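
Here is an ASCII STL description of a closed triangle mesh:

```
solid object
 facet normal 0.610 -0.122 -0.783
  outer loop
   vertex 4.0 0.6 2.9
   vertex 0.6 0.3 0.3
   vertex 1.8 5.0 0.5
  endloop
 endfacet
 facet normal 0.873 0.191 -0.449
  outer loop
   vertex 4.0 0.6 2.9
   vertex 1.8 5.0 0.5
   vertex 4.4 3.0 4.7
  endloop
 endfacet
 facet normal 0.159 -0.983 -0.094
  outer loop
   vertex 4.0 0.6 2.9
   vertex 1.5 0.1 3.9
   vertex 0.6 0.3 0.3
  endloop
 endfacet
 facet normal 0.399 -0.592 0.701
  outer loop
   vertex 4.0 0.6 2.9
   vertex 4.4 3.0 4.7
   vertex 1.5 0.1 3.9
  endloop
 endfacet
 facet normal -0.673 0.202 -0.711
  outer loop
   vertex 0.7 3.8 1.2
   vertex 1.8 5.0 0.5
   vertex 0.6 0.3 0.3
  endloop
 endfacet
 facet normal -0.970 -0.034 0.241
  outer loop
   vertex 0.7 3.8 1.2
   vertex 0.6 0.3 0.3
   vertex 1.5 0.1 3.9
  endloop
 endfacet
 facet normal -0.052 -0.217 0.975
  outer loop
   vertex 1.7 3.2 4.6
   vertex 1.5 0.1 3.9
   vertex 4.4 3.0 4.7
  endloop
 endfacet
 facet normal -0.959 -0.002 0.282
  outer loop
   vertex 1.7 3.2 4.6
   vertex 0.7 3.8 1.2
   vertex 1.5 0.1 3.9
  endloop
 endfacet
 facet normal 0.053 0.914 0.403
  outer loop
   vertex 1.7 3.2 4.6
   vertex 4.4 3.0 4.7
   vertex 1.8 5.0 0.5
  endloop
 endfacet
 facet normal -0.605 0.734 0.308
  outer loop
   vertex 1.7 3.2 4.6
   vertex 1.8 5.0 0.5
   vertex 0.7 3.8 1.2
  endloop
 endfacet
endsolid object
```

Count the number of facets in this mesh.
10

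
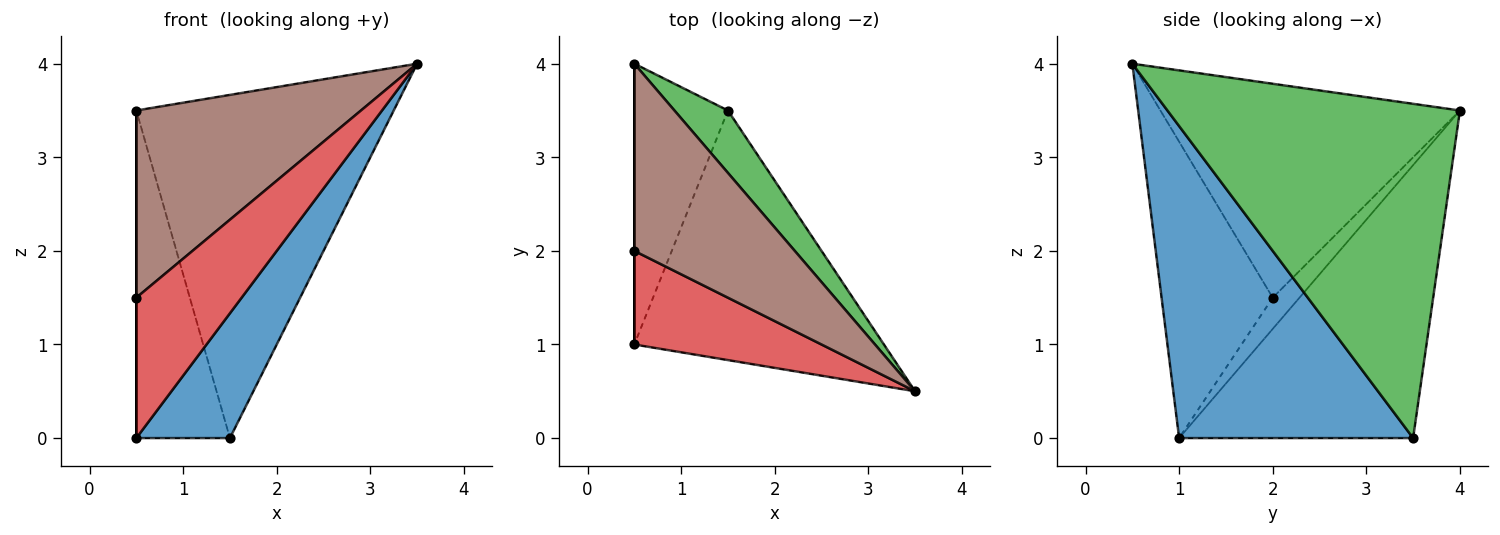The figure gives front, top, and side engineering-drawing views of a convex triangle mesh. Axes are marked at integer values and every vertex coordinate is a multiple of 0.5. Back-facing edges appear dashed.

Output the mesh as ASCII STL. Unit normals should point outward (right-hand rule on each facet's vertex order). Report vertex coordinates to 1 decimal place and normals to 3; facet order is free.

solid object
 facet normal 0.745 -0.298 -0.596
  outer loop
   vertex 1.5 3.5 0.0
   vertex 3.5 0.5 4.0
   vertex 0.5 1.0 0.0
  endloop
 endfacet
 facet normal -0.885 0.354 -0.303
  outer loop
   vertex 1.5 3.5 0.0
   vertex 0.5 1.0 0.0
   vertex 0.5 4.0 3.5
  endloop
 endfacet
 facet normal 0.745 0.656 0.119
  outer loop
   vertex 1.5 3.5 0.0
   vertex 0.5 4.0 3.5
   vertex 3.5 0.5 4.0
  endloop
 endfacet
 facet normal -0.660 -0.625 0.417
  outer loop
   vertex 0.5 2.0 1.5
   vertex 0.5 1.0 0.0
   vertex 3.5 0.5 4.0
  endloop
 endfacet
 facet normal -1.000 0.000 0.000
  outer loop
   vertex 0.5 2.0 1.5
   vertex 0.5 4.0 3.5
   vertex 0.5 1.0 0.0
  endloop
 endfacet
 facet normal -0.686 -0.514 0.514
  outer loop
   vertex 0.5 2.0 1.5
   vertex 3.5 0.5 4.0
   vertex 0.5 4.0 3.5
  endloop
 endfacet
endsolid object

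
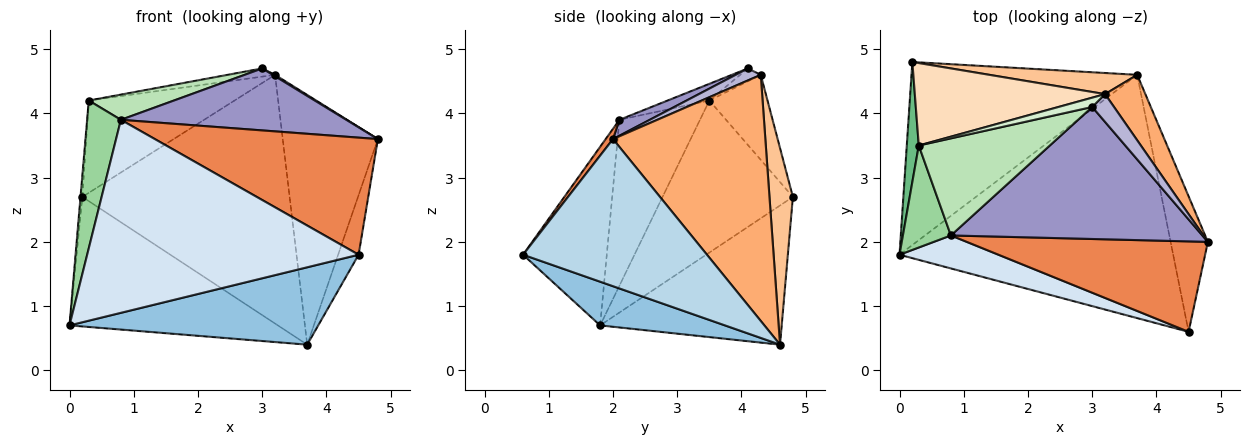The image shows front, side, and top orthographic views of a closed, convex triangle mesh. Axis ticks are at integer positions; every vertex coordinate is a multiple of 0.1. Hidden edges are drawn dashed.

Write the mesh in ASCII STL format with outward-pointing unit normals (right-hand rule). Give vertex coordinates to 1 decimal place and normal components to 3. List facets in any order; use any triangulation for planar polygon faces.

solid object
 facet normal -0.450 0.516 -0.729
  outer loop
   vertex 3.7 4.6 0.4
   vertex 0.0 1.8 0.7
   vertex 0.2 4.8 2.7
  endloop
 endfacet
 facet normal 0.150 -0.300 -0.942
  outer loop
   vertex 4.5 0.6 1.8
   vertex 0.0 1.8 0.7
   vertex 3.7 4.6 0.4
  endloop
 endfacet
 facet normal 0.964 0.107 -0.244
  outer loop
   vertex 4.5 0.6 1.8
   vertex 3.7 4.6 0.4
   vertex 4.8 2.0 3.6
  endloop
 endfacet
 facet normal -0.291 -0.943 0.161
  outer loop
   vertex 4.5 0.6 1.8
   vertex 0.8 2.1 3.9
   vertex 0.0 1.8 0.7
  endloop
 endfacet
 facet normal 0.026 -0.791 0.611
  outer loop
   vertex 4.5 0.6 1.8
   vertex 4.8 2.0 3.6
   vertex 0.8 2.1 3.9
  endloop
 endfacet
 facet normal 0.840 0.525 0.137
  outer loop
   vertex 3.2 4.3 4.6
   vertex 4.8 2.0 3.6
   vertex 3.7 4.6 0.4
  endloop
 endfacet
 facet normal 0.112 0.990 0.084
  outer loop
   vertex 3.2 4.3 4.6
   vertex 3.7 4.6 0.4
   vertex 0.2 4.8 2.7
  endloop
 endfacet
 facet normal -0.285 0.715 0.639
  outer loop
   vertex 0.3 3.5 4.2
   vertex 3.2 4.3 4.6
   vertex 0.2 4.8 2.7
  endloop
 endfacet
 facet normal -0.997 0.014 0.079
  outer loop
   vertex 0.3 3.5 4.2
   vertex 0.2 4.8 2.7
   vertex 0.0 1.8 0.7
  endloop
 endfacet
 facet normal -0.891 -0.373 0.258
  outer loop
   vertex 0.3 3.5 4.2
   vertex 0.0 1.8 0.7
   vertex 0.8 2.1 3.9
  endloop
 endfacet
 facet normal -0.122 -0.250 0.961
  outer loop
   vertex 3.0 4.1 4.7
   vertex 0.3 3.5 4.2
   vertex 0.8 2.1 3.9
  endloop
 endfacet
 facet normal -0.275 0.636 0.721
  outer loop
   vertex 3.0 4.1 4.7
   vertex 3.2 4.3 4.6
   vertex 0.3 3.5 4.2
  endloop
 endfacet
 facet normal 0.057 -0.424 0.904
  outer loop
   vertex 3.0 4.1 4.7
   vertex 0.8 2.1 3.9
   vertex 4.8 2.0 3.6
  endloop
 endfacet
 facet normal 0.482 -0.045 0.875
  outer loop
   vertex 3.0 4.1 4.7
   vertex 4.8 2.0 3.6
   vertex 3.2 4.3 4.6
  endloop
 endfacet
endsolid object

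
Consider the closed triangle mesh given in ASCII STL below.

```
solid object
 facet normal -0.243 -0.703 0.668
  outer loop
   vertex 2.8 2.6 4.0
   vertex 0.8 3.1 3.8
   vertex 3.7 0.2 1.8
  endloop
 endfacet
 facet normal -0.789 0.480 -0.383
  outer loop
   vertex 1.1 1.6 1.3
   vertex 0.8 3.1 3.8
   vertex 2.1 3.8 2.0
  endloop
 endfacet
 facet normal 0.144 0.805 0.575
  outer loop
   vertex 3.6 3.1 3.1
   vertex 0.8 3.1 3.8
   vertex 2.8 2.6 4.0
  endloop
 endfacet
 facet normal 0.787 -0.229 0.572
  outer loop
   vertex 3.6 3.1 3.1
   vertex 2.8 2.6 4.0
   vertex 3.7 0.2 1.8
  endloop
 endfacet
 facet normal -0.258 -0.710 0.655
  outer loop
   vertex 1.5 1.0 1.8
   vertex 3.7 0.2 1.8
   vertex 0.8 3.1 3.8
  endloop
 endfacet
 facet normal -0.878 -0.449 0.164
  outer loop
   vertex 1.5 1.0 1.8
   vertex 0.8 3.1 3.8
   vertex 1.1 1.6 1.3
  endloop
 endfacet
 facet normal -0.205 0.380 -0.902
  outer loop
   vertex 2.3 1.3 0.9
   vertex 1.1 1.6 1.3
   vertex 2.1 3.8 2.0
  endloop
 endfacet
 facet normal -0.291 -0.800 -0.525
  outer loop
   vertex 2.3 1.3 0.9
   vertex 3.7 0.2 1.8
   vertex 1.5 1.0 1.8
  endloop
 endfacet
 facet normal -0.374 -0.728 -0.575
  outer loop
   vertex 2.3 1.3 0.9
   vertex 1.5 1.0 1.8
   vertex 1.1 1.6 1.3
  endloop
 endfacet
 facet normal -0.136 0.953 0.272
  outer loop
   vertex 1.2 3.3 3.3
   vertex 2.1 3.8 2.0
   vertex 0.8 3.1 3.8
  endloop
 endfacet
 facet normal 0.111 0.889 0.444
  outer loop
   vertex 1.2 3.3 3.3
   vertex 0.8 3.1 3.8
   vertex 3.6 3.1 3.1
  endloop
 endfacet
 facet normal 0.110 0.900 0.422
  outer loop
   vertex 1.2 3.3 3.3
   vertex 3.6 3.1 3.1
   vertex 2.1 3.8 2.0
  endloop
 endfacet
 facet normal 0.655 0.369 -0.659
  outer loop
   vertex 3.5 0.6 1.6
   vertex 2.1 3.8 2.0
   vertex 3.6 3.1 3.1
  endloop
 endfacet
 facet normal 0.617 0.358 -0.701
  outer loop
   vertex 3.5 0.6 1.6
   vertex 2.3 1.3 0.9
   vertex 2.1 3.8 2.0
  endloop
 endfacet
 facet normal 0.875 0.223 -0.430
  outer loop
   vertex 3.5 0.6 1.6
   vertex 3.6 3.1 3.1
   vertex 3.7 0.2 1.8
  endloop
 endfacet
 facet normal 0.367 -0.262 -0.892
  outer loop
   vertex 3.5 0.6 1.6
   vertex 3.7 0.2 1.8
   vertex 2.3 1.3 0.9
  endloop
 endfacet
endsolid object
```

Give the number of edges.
24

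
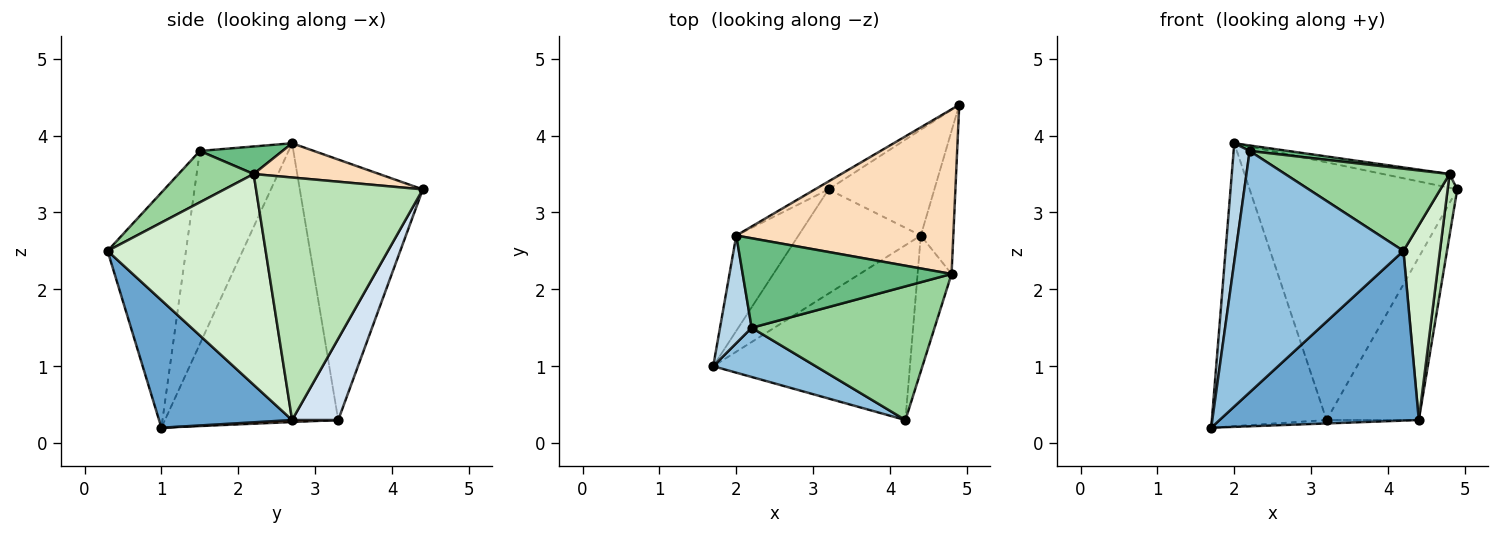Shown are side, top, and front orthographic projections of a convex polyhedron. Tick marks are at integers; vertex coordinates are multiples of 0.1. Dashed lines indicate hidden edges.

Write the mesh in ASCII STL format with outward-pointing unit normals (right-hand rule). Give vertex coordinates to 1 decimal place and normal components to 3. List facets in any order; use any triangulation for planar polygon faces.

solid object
 facet normal 0.422 -0.632 -0.651
  outer loop
   vertex 4.4 2.7 0.3
   vertex 4.2 0.3 2.5
   vertex 1.7 1.0 0.2
  endloop
 endfacet
 facet normal -0.416 -0.891 0.182
  outer loop
   vertex 2.2 1.5 3.8
   vertex 1.7 1.0 0.2
   vertex 4.2 0.3 2.5
  endloop
 endfacet
 facet normal -0.972 -0.175 0.159
  outer loop
   vertex 2.2 1.5 3.8
   vertex 2.0 2.7 3.9
   vertex 1.7 1.0 0.2
  endloop
 endfacet
 facet normal 0.387 0.773 -0.503
  outer loop
   vertex 3.2 3.3 0.3
   vertex 4.9 4.4 3.3
   vertex 4.4 2.7 0.3
  endloop
 endfacet
 facet normal -0.510 0.860 -0.027
  outer loop
   vertex 3.2 3.3 0.3
   vertex 2.0 2.7 3.9
   vertex 4.9 4.4 3.3
  endloop
 endfacet
 facet normal 0.016 0.033 -0.999
  outer loop
   vertex 3.2 3.3 0.3
   vertex 4.4 2.7 0.3
   vertex 1.7 1.0 0.2
  endloop
 endfacet
 facet normal -0.820 0.543 -0.183
  outer loop
   vertex 3.2 3.3 0.3
   vertex 1.7 1.0 0.2
   vertex 2.0 2.7 3.9
  endloop
 endfacet
 facet normal 0.155 0.082 0.984
  outer loop
   vertex 4.8 2.2 3.5
   vertex 4.9 4.4 3.3
   vertex 2.0 2.7 3.9
  endloop
 endfacet
 facet normal 0.131 -0.061 0.990
  outer loop
   vertex 4.8 2.2 3.5
   vertex 2.0 2.7 3.9
   vertex 2.2 1.5 3.8
  endloop
 endfacet
 facet normal 0.233 -0.509 0.828
  outer loop
   vertex 4.8 2.2 3.5
   vertex 2.2 1.5 3.8
   vertex 4.2 0.3 2.5
  endloop
 endfacet
 facet normal 0.990 -0.057 -0.133
  outer loop
   vertex 4.8 2.2 3.5
   vertex 4.4 2.7 0.3
   vertex 4.9 4.4 3.3
  endloop
 endfacet
 facet normal 0.963 -0.222 -0.155
  outer loop
   vertex 4.8 2.2 3.5
   vertex 4.2 0.3 2.5
   vertex 4.4 2.7 0.3
  endloop
 endfacet
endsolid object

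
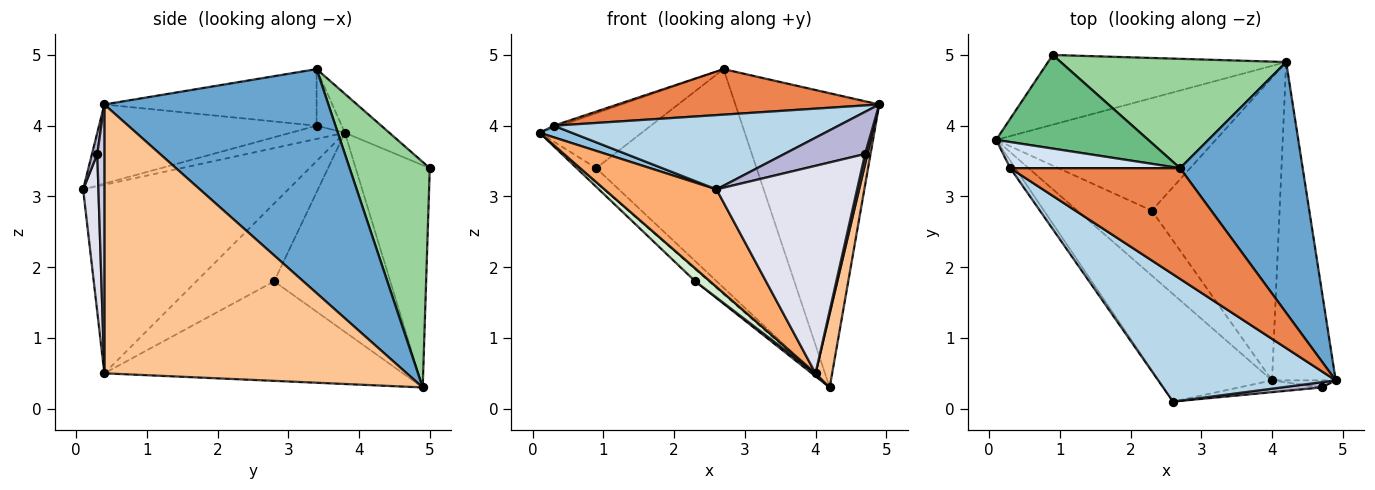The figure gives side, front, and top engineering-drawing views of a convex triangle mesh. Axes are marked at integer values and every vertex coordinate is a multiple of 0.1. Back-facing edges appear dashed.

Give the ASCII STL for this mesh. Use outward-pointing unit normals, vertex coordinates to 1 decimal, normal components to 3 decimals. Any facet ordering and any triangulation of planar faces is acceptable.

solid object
 facet normal 0.764 0.491 0.418
  outer loop
   vertex 2.7 3.4 4.8
   vertex 4.9 0.4 4.3
   vertex 4.2 4.9 0.3
  endloop
 endfacet
 facet normal -0.818 -0.486 -0.308
  outer loop
   vertex 0.3 3.4 4.0
   vertex 0.1 3.8 3.9
   vertex 2.6 0.1 3.1
  endloop
 endfacet
 facet normal -0.359 -0.470 0.806
  outer loop
   vertex 0.3 3.4 4.0
   vertex 2.6 0.1 3.1
   vertex 4.9 0.4 4.3
  endloop
 endfacet
 facet normal -0.315 0.079 0.946
  outer loop
   vertex 0.3 3.4 4.0
   vertex 2.7 3.4 4.8
   vertex 0.1 3.8 3.9
  endloop
 endfacet
 facet normal -0.295 -0.363 0.884
  outer loop
   vertex 0.3 3.4 4.0
   vertex 4.9 0.4 4.3
   vertex 2.7 3.4 4.8
  endloop
 endfacet
 facet normal -0.776 -0.424 -0.467
  outer loop
   vertex 4.0 0.4 0.5
   vertex 2.6 0.1 3.1
   vertex 0.1 3.8 3.9
  endloop
 endfacet
 facet normal 0.972 -0.053 -0.230
  outer loop
   vertex 4.0 0.4 0.5
   vertex 4.2 4.9 0.3
   vertex 4.9 0.4 4.3
  endloop
 endfacet
 facet normal -0.675 0.149 -0.723
  outer loop
   vertex 0.9 5.0 3.4
   vertex 4.2 4.9 0.3
   vertex 0.1 3.8 3.9
  endloop
 endfacet
 facet normal -0.215 0.494 0.842
  outer loop
   vertex 0.9 5.0 3.4
   vertex 0.1 3.8 3.9
   vertex 2.7 3.4 4.8
  endloop
 endfacet
 facet normal 0.408 0.816 0.408
  outer loop
   vertex 0.9 5.0 3.4
   vertex 2.7 3.4 4.8
   vertex 4.2 4.9 0.3
  endloop
 endfacet
 facet normal -0.670 0.078 -0.739
  outer loop
   vertex 2.3 2.8 1.8
   vertex 0.1 3.8 3.9
   vertex 4.2 4.9 0.3
  endloop
 endfacet
 facet normal -0.716 -0.136 -0.685
  outer loop
   vertex 2.3 2.8 1.8
   vertex 4.0 0.4 0.5
   vertex 0.1 3.8 3.9
  endloop
 endfacet
 facet normal -0.614 -0.008 -0.789
  outer loop
   vertex 2.3 2.8 1.8
   vertex 4.2 4.9 0.3
   vertex 4.0 0.4 0.5
  endloop
 endfacet
 facet normal 0.065 -0.990 0.123
  outer loop
   vertex 4.7 0.3 3.6
   vertex 4.9 0.4 4.3
   vertex 2.6 0.1 3.1
  endloop
 endfacet
 facet normal 0.923 -0.316 -0.219
  outer loop
   vertex 4.7 0.3 3.6
   vertex 4.0 0.4 0.5
   vertex 4.9 0.4 4.3
  endloop
 endfacet
 facet normal 0.108 -0.993 -0.056
  outer loop
   vertex 4.7 0.3 3.6
   vertex 2.6 0.1 3.1
   vertex 4.0 0.4 0.5
  endloop
 endfacet
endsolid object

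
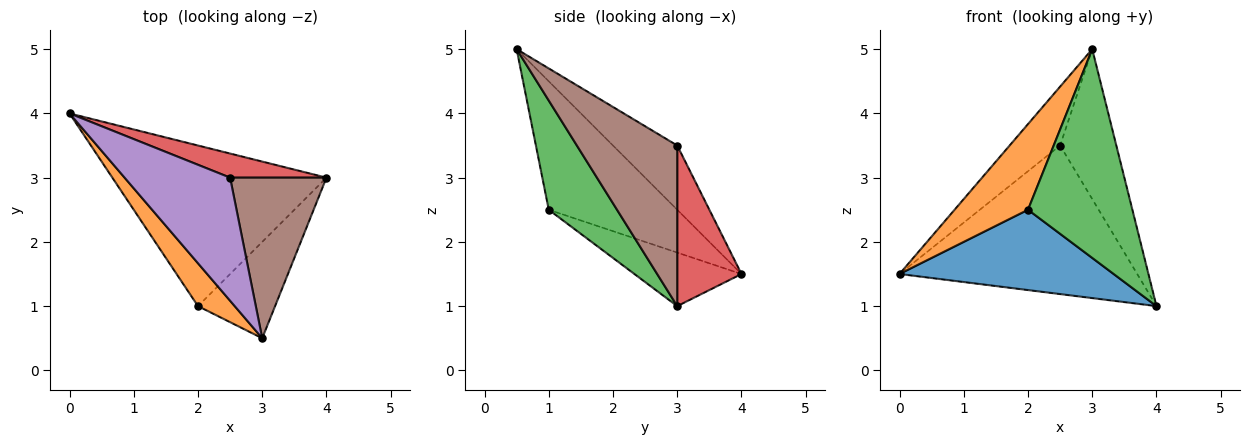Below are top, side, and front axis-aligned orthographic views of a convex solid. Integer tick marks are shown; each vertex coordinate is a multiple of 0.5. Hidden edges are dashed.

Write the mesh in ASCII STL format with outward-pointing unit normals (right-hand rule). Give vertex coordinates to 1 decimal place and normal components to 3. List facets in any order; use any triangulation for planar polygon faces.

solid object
 facet normal -0.218 -0.436 -0.873
  outer loop
   vertex 2.0 1.0 2.5
   vertex 0.0 4.0 1.5
   vertex 4.0 3.0 1.0
  endloop
 endfacet
 facet normal -0.843 -0.482 0.241
  outer loop
   vertex 2.0 1.0 2.5
   vertex 3.0 0.5 5.0
   vertex 0.0 4.0 1.5
  endloop
 endfacet
 facet normal 0.510 -0.781 -0.360
  outer loop
   vertex 2.0 1.0 2.5
   vertex 4.0 3.0 1.0
   vertex 3.0 0.5 5.0
  endloop
 endfacet
 facet normal 0.258 0.954 0.155
  outer loop
   vertex 2.5 3.0 3.5
   vertex 4.0 3.0 1.0
   vertex 0.0 4.0 1.5
  endloop
 endfacet
 facet normal -0.481 0.378 0.791
  outer loop
   vertex 2.5 3.0 3.5
   vertex 0.0 4.0 1.5
   vertex 3.0 0.5 5.0
  endloop
 endfacet
 facet normal 0.773 0.433 0.464
  outer loop
   vertex 2.5 3.0 3.5
   vertex 3.0 0.5 5.0
   vertex 4.0 3.0 1.0
  endloop
 endfacet
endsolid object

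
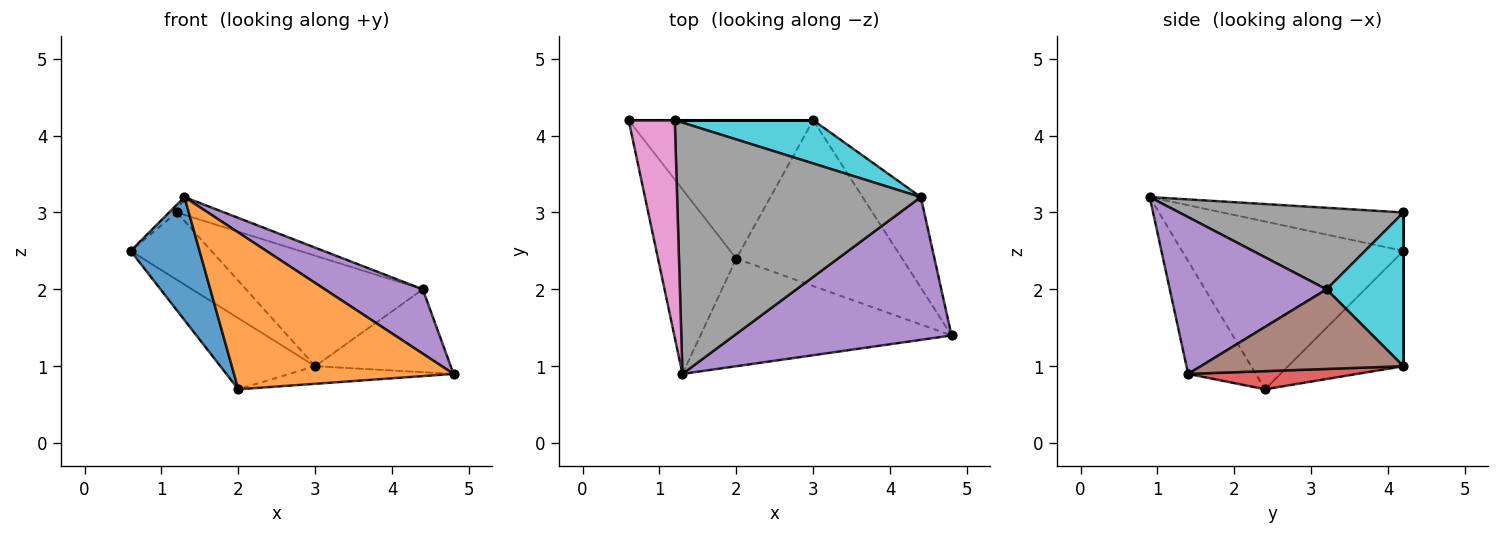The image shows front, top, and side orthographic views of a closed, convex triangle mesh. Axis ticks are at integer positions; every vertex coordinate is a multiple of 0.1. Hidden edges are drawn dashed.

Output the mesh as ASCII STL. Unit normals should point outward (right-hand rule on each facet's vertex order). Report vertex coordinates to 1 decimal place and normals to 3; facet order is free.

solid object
 facet normal -0.872 -0.271 -0.407
  outer loop
   vertex 2.0 2.4 0.7
   vertex 1.3 0.9 3.2
   vertex 0.6 4.2 2.5
  endloop
 endfacet
 facet normal -0.246 -0.799 -0.548
  outer loop
   vertex 2.0 2.4 0.7
   vertex 4.8 1.4 0.9
   vertex 1.3 0.9 3.2
  endloop
 endfacet
 facet normal -0.486 0.399 -0.777
  outer loop
   vertex 3.0 4.2 1.0
   vertex 2.0 2.4 0.7
   vertex 0.6 4.2 2.5
  endloop
 endfacet
 facet normal 0.108 0.105 -0.989
  outer loop
   vertex 3.0 4.2 1.0
   vertex 4.8 1.4 0.9
   vertex 2.0 2.4 0.7
  endloop
 endfacet
 facet normal 0.550 -0.343 0.762
  outer loop
   vertex 4.4 3.2 2.0
   vertex 1.3 0.9 3.2
   vertex 4.8 1.4 0.9
  endloop
 endfacet
 facet normal 0.710 0.475 -0.519
  outer loop
   vertex 4.4 3.2 2.0
   vertex 4.8 1.4 0.9
   vertex 3.0 4.2 1.0
  endloop
 endfacet
 facet normal -0.640 0.027 0.768
  outer loop
   vertex 1.2 4.2 3.0
   vertex 0.6 4.2 2.5
   vertex 1.3 0.9 3.2
  endloop
 endfacet
 facet normal 0.317 0.067 0.946
  outer loop
   vertex 1.2 4.2 3.0
   vertex 1.3 0.9 3.2
   vertex 4.4 3.2 2.0
  endloop
 endfacet
 facet normal 0.000 1.000 0.000
  outer loop
   vertex 1.2 4.2 3.0
   vertex 3.0 4.2 1.0
   vertex 0.6 4.2 2.5
  endloop
 endfacet
 facet normal 0.375 0.863 0.338
  outer loop
   vertex 1.2 4.2 3.0
   vertex 4.4 3.2 2.0
   vertex 3.0 4.2 1.0
  endloop
 endfacet
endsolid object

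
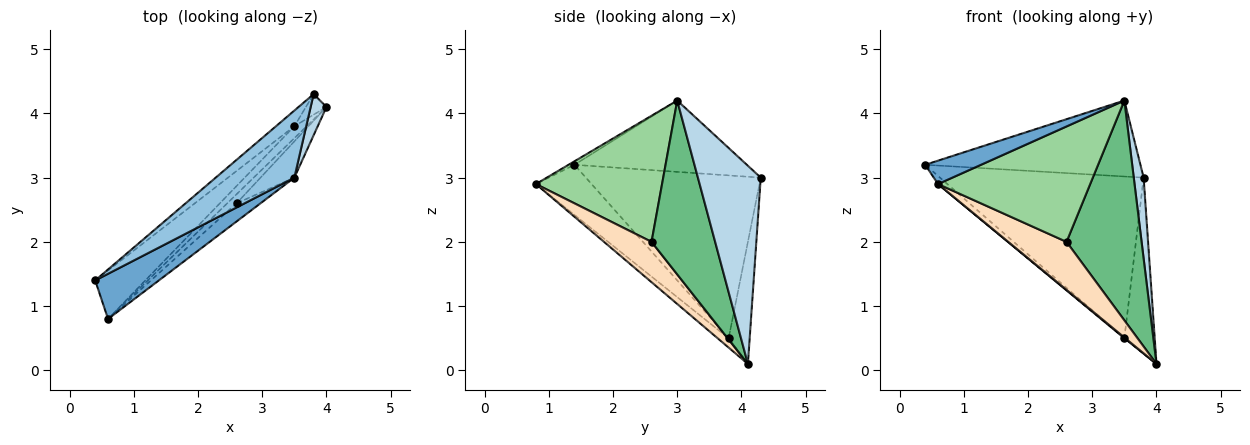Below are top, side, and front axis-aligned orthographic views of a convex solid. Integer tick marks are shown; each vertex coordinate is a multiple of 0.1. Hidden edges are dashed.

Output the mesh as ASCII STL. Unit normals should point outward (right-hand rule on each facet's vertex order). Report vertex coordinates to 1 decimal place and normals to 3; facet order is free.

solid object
 facet normal -0.049 -0.460 0.887
  outer loop
   vertex 3.5 3.0 4.2
   vertex 0.4 1.4 3.2
   vertex 0.6 0.8 2.9
  endloop
 endfacet
 facet normal -0.515 0.643 0.568
  outer loop
   vertex 3.8 4.3 3.0
   vertex 0.4 1.4 3.2
   vertex 3.5 3.0 4.2
  endloop
 endfacet
 facet normal 0.985 -0.155 0.079
  outer loop
   vertex 3.8 4.3 3.0
   vertex 3.5 3.0 4.2
   vertex 4.0 4.1 0.1
  endloop
 endfacet
 facet normal -0.702 0.117 -0.702
  outer loop
   vertex 3.5 3.8 0.5
   vertex 0.6 0.8 2.9
   vertex 0.4 1.4 3.2
  endloop
 endfacet
 facet normal -0.605 -0.050 -0.794
  outer loop
   vertex 3.5 3.8 0.5
   vertex 4.0 4.1 0.1
   vertex 0.6 0.8 2.9
  endloop
 endfacet
 facet normal -0.650 0.757 -0.073
  outer loop
   vertex 3.5 3.8 0.5
   vertex 0.4 1.4 3.2
   vertex 3.8 4.3 3.0
  endloop
 endfacet
 facet normal -0.567 0.818 -0.096
  outer loop
   vertex 3.5 3.8 0.5
   vertex 3.8 4.3 3.0
   vertex 4.0 4.1 0.1
  endloop
 endfacet
 facet normal 0.625 -0.767 -0.145
  outer loop
   vertex 2.6 2.6 2.0
   vertex 0.6 0.8 2.9
   vertex 4.0 4.1 0.1
  endloop
 endfacet
 facet normal 0.642 -0.757 -0.125
  outer loop
   vertex 2.6 2.6 2.0
   vertex 4.0 4.1 0.1
   vertex 3.5 3.0 4.2
  endloop
 endfacet
 facet normal 0.634 -0.764 -0.120
  outer loop
   vertex 2.6 2.6 2.0
   vertex 3.5 3.0 4.2
   vertex 0.6 0.8 2.9
  endloop
 endfacet
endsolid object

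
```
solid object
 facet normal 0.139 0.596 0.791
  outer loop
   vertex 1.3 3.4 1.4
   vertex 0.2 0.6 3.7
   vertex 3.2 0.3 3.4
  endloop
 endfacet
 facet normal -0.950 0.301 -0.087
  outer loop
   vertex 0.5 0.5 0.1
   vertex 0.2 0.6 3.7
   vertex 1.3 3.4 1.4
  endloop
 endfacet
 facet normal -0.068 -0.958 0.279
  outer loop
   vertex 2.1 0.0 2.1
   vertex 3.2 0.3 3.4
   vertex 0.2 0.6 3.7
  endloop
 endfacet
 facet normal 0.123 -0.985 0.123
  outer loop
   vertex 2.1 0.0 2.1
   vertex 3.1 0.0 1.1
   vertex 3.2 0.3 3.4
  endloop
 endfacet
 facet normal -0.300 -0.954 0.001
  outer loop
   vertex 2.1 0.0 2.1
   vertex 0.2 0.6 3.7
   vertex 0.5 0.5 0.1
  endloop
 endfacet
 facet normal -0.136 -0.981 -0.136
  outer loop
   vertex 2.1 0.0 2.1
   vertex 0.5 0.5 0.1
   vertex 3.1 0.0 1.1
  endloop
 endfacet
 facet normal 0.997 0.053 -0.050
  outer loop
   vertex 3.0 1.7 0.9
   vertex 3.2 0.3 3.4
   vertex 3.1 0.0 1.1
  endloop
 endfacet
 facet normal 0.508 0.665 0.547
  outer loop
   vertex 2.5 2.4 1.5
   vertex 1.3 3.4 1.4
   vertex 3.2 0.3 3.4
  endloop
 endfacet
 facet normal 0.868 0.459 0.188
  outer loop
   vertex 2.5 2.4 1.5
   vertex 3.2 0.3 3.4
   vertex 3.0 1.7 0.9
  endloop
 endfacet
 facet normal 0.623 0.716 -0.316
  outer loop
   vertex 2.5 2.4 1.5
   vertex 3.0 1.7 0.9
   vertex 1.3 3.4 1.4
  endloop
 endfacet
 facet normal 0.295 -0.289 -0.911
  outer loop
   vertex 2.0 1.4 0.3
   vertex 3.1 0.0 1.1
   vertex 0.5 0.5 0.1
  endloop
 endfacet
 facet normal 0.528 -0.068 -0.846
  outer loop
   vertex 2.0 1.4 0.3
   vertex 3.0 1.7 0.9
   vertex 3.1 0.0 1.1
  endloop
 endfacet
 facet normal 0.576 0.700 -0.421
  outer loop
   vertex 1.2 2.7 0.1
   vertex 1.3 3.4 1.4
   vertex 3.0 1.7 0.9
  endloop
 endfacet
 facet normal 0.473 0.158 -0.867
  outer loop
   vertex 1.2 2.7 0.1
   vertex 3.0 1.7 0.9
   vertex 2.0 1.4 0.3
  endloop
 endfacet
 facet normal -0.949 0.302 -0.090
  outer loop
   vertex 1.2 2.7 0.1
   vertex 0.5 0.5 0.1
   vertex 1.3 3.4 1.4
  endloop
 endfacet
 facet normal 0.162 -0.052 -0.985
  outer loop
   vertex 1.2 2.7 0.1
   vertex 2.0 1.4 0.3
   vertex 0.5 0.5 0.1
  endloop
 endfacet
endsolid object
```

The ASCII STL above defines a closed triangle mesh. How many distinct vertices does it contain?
10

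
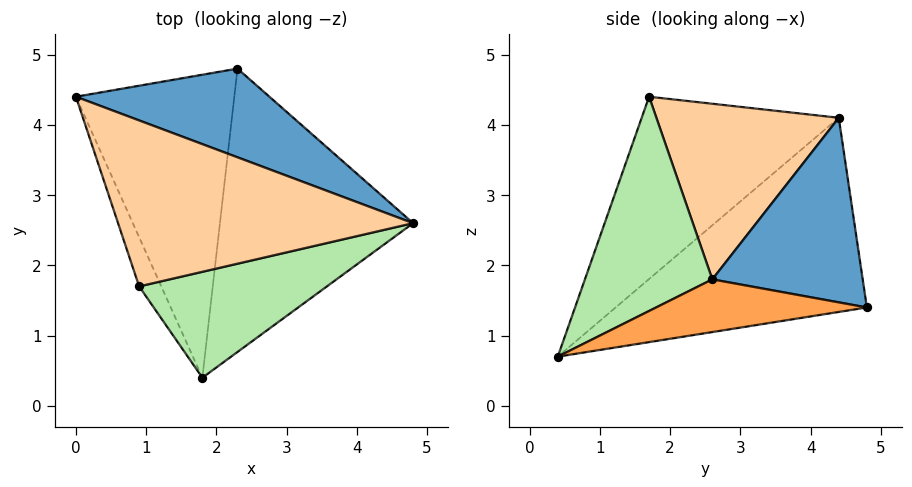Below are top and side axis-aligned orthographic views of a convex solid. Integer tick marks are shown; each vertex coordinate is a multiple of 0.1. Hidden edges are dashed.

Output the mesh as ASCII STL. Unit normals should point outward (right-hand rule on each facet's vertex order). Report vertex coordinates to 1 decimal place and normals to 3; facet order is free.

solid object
 facet normal 0.509 0.675 0.534
  outer loop
   vertex 2.3 4.8 1.4
   vertex 0.0 4.4 4.1
   vertex 4.8 2.6 1.8
  endloop
 endfacet
 facet normal -0.761 0.185 -0.621
  outer loop
   vertex 2.3 4.8 1.4
   vertex 1.8 0.4 0.7
   vertex 0.0 4.4 4.1
  endloop
 endfacet
 facet normal 0.261 0.123 -0.957
  outer loop
   vertex 2.3 4.8 1.4
   vertex 4.8 2.6 1.8
   vertex 1.8 0.4 0.7
  endloop
 endfacet
 facet normal 0.494 0.257 0.830
  outer loop
   vertex 0.9 1.7 4.4
   vertex 4.8 2.6 1.8
   vertex 0.0 4.4 4.1
  endloop
 endfacet
 facet normal -0.939 -0.326 -0.114
  outer loop
   vertex 0.9 1.7 4.4
   vertex 0.0 4.4 4.1
   vertex 1.8 0.4 0.7
  endloop
 endfacet
 facet normal 0.447 -0.805 0.391
  outer loop
   vertex 0.9 1.7 4.4
   vertex 1.8 0.4 0.7
   vertex 4.8 2.6 1.8
  endloop
 endfacet
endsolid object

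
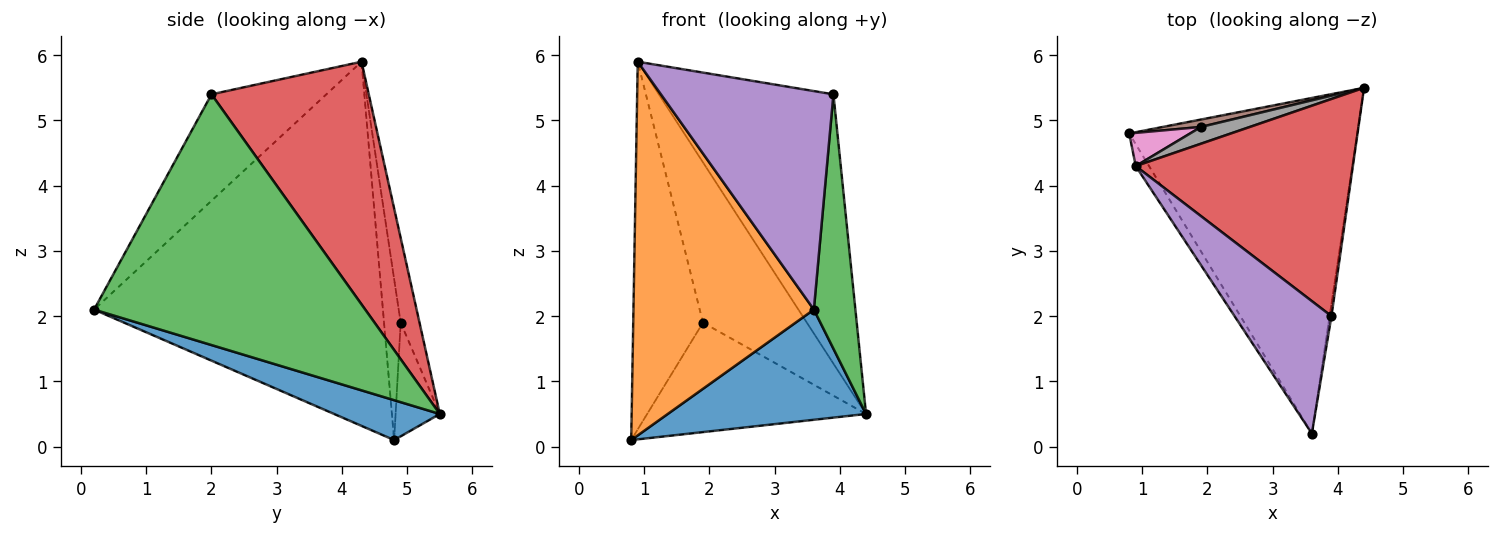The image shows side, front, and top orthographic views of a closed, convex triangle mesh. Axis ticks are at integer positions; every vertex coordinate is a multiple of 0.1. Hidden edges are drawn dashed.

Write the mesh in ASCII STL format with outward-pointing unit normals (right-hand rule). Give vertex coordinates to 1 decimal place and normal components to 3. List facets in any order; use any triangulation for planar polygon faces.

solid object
 facet normal 0.164 -0.308 -0.937
  outer loop
   vertex 3.6 0.2 2.1
   vertex 0.8 4.8 0.1
   vertex 4.4 5.5 0.5
  endloop
 endfacet
 facet normal -0.848 -0.530 -0.031
  outer loop
   vertex 0.9 4.3 5.9
   vertex 0.8 4.8 0.1
   vertex 3.6 0.2 2.1
  endloop
 endfacet
 facet normal 0.988 -0.151 -0.007
  outer loop
   vertex 3.9 2.0 5.4
   vertex 3.6 0.2 2.1
   vertex 4.4 5.5 0.5
  endloop
 endfacet
 facet normal 0.574 0.637 0.514
  outer loop
   vertex 3.9 2.0 5.4
   vertex 4.4 5.5 0.5
   vertex 0.9 4.3 5.9
  endloop
 endfacet
 facet normal -0.495 -0.743 0.450
  outer loop
   vertex 3.9 2.0 5.4
   vertex 0.9 4.3 5.9
   vertex 3.6 0.2 2.1
  endloop
 endfacet
 facet normal -0.198 0.978 0.066
  outer loop
   vertex 1.9 4.9 1.9
   vertex 4.4 5.5 0.5
   vertex 0.8 4.8 0.1
  endloop
 endfacet
 facet normal -0.231 0.969 0.088
  outer loop
   vertex 1.9 4.9 1.9
   vertex 0.8 4.8 0.1
   vertex 0.9 4.3 5.9
  endloop
 endfacet
 facet normal -0.178 0.979 0.102
  outer loop
   vertex 1.9 4.9 1.9
   vertex 0.9 4.3 5.9
   vertex 4.4 5.5 0.5
  endloop
 endfacet
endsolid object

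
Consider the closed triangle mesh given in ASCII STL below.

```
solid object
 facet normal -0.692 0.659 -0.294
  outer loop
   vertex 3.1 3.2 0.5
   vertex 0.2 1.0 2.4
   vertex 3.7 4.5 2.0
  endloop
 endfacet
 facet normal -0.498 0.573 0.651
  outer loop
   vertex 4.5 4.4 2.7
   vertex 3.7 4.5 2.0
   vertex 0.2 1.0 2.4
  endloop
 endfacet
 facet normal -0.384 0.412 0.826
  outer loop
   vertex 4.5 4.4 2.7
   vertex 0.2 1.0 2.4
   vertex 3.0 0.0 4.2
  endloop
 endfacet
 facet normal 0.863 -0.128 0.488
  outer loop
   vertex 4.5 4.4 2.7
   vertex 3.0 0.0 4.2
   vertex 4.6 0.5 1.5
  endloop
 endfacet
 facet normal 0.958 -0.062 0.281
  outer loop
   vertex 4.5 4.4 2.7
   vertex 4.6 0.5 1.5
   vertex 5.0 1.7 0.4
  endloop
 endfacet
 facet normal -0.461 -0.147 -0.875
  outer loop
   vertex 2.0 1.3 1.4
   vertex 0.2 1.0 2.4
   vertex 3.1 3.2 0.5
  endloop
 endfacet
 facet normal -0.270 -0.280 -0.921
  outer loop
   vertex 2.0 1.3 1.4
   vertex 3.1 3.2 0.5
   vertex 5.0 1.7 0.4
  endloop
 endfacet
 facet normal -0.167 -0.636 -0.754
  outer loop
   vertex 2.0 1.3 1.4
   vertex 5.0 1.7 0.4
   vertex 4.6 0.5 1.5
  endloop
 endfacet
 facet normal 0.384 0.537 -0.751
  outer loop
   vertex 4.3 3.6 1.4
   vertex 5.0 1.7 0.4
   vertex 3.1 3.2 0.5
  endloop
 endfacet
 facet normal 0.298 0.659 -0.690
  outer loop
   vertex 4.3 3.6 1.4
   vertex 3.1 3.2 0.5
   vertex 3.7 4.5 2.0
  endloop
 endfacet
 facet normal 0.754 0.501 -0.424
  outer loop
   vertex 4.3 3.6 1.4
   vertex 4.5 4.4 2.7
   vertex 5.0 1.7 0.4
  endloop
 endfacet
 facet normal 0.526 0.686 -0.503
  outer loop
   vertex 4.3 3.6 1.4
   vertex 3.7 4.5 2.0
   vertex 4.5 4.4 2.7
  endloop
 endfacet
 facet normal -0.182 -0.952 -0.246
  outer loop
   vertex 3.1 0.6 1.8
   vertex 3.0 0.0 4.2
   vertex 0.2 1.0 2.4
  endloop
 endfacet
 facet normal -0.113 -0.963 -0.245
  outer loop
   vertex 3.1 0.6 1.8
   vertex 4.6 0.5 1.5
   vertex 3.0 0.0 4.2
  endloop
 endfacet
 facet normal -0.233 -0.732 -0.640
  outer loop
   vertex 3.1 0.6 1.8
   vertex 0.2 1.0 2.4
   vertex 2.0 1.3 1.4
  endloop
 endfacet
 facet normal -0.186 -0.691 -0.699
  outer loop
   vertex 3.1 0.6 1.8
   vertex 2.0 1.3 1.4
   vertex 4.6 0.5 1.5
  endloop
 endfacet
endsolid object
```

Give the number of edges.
24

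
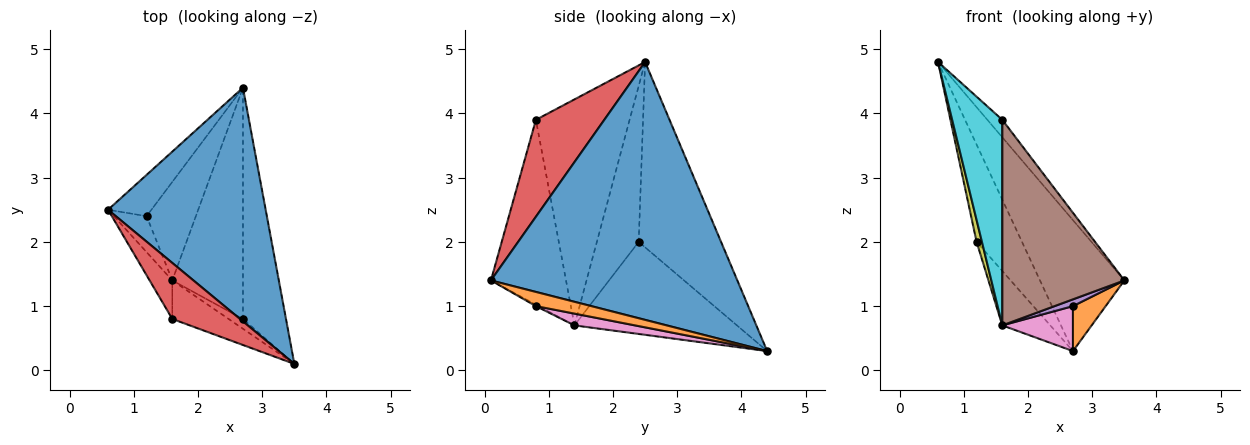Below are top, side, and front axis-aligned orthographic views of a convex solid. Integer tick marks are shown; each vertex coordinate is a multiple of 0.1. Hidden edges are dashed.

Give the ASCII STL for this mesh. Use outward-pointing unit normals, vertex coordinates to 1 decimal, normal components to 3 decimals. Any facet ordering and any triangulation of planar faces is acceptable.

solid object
 facet normal 0.819 0.280 0.501
  outer loop
   vertex 2.7 4.4 0.3
   vertex 0.6 2.5 4.8
   vertex 3.5 0.1 1.4
  endloop
 endfacet
 facet normal 0.308 -0.182 -0.934
  outer loop
   vertex 2.7 0.8 1.0
   vertex 2.7 4.4 0.3
   vertex 3.5 0.1 1.4
  endloop
 endfacet
 facet normal -0.858 0.473 -0.201
  outer loop
   vertex 1.2 2.4 2.0
   vertex 0.6 2.5 4.8
   vertex 2.7 4.4 0.3
  endloop
 endfacet
 facet normal 0.807 0.176 0.564
  outer loop
   vertex 1.6 0.8 3.9
   vertex 3.5 0.1 1.4
   vertex 0.6 2.5 4.8
  endloop
 endfacet
 facet normal -0.085 -0.566 -0.820
  outer loop
   vertex 1.6 1.4 0.7
   vertex 2.7 0.8 1.0
   vertex 3.5 0.1 1.4
  endloop
 endfacet
 facet normal -0.517 -0.841 -0.158
  outer loop
   vertex 1.6 1.4 0.7
   vertex 3.5 0.1 1.4
   vertex 1.6 0.8 3.9
  endloop
 endfacet
 facet normal 0.161 -0.188 -0.969
  outer loop
   vertex 1.6 1.4 0.7
   vertex 2.7 4.4 0.3
   vertex 2.7 0.8 1.0
  endloop
 endfacet
 facet normal -0.853 0.252 -0.456
  outer loop
   vertex 1.6 1.4 0.7
   vertex 1.2 2.4 2.0
   vertex 2.7 4.4 0.3
  endloop
 endfacet
 facet normal -0.971 -0.124 -0.204
  outer loop
   vertex 1.6 1.4 0.7
   vertex 0.6 2.5 4.8
   vertex 1.2 2.4 2.0
  endloop
 endfacet
 facet normal -0.878 -0.470 -0.088
  outer loop
   vertex 1.6 1.4 0.7
   vertex 1.6 0.8 3.9
   vertex 0.6 2.5 4.8
  endloop
 endfacet
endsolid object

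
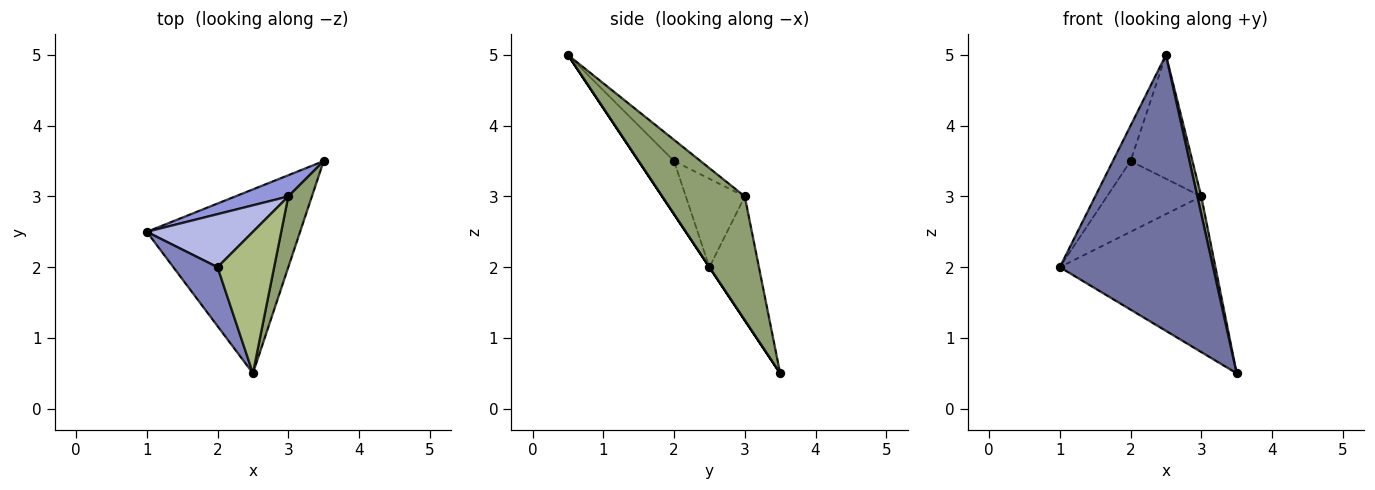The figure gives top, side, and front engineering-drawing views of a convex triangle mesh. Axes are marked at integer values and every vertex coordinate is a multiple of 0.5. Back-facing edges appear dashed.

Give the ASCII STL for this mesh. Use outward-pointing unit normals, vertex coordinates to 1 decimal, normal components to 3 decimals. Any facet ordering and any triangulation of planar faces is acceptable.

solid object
 facet normal 0.000 -0.832 -0.555
  outer loop
   vertex 2.5 0.5 5.0
   vertex 1.0 2.5 2.0
   vertex 3.5 3.5 0.5
  endloop
 endfacet
 facet normal -0.717 0.359 0.598
  outer loop
   vertex 2.0 2.0 3.5
   vertex 1.0 2.5 2.0
   vertex 2.5 0.5 5.0
  endloop
 endfacet
 facet normal -0.301 0.945 0.129
  outer loop
   vertex 3.0 3.0 3.0
   vertex 3.5 3.5 0.5
   vertex 1.0 2.5 2.0
  endloop
 endfacet
 facet normal -0.447 0.716 0.537
  outer loop
   vertex 3.0 3.0 3.0
   vertex 1.0 2.5 2.0
   vertex 2.0 2.0 3.5
  endloop
 endfacet
 facet normal 0.981 -0.047 0.187
  outer loop
   vertex 3.0 3.0 3.0
   vertex 2.5 0.5 5.0
   vertex 3.5 3.5 0.5
  endloop
 endfacet
 facet normal -0.272 0.634 0.724
  outer loop
   vertex 3.0 3.0 3.0
   vertex 2.0 2.0 3.5
   vertex 2.5 0.5 5.0
  endloop
 endfacet
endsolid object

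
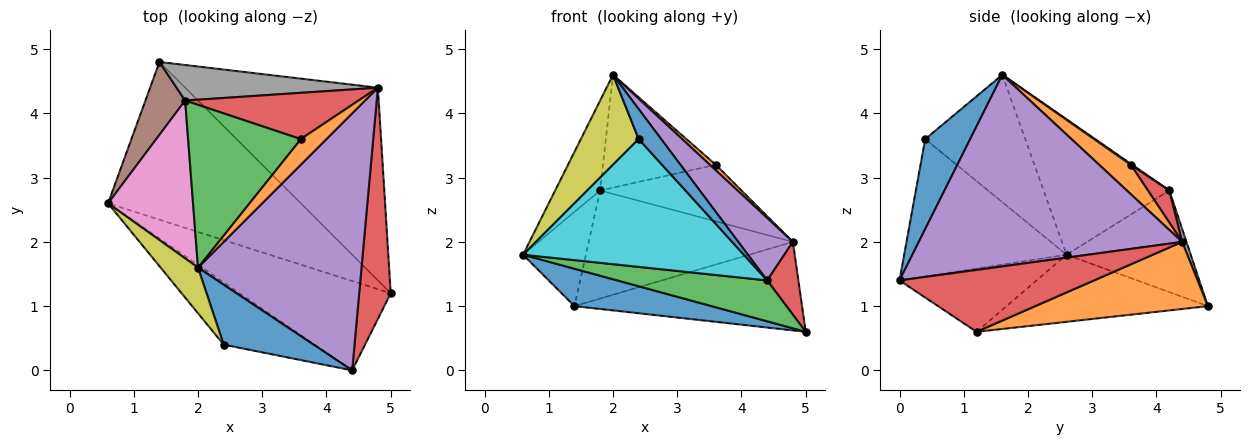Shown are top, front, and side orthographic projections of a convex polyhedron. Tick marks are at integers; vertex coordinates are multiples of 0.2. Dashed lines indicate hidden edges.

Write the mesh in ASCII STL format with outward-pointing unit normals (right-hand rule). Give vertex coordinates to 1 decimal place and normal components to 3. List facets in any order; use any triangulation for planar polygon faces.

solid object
 facet normal -0.321 -0.218 -0.922
  outer loop
   vertex 1.4 4.8 1.0
   vertex 5.0 1.2 0.6
   vertex 0.6 2.6 1.8
  endloop
 endfacet
 facet normal 0.302 0.398 -0.866
  outer loop
   vertex 4.8 4.4 2.0
   vertex 5.0 1.2 0.6
   vertex 1.4 4.8 1.0
  endloop
 endfacet
 facet normal -0.356 -0.389 -0.850
  outer loop
   vertex 4.4 0.0 1.4
   vertex 0.6 2.6 1.8
   vertex 5.0 1.2 0.6
  endloop
 endfacet
 facet normal 0.882 -0.141 0.449
  outer loop
   vertex 4.4 0.0 1.4
   vertex 5.0 1.2 0.6
   vertex 4.8 4.4 2.0
  endloop
 endfacet
 facet normal 0.751 -0.156 0.641
  outer loop
   vertex 4.4 0.0 1.4
   vertex 4.8 4.4 2.0
   vertex 2.0 1.6 4.6
  endloop
 endfacet
 facet normal -0.843 0.426 0.329
  outer loop
   vertex 1.8 4.2 2.8
   vertex 1.4 4.8 1.0
   vertex 0.6 2.6 1.8
  endloop
 endfacet
 facet normal -0.811 0.290 0.509
  outer loop
   vertex 1.8 4.2 2.8
   vertex 0.6 2.6 1.8
   vertex 2.0 1.6 4.6
  endloop
 endfacet
 facet normal 0.020 0.950 0.312
  outer loop
   vertex 1.8 4.2 2.8
   vertex 4.8 4.4 2.0
   vertex 1.4 4.8 1.0
  endloop
 endfacet
 facet normal -0.839 -0.485 0.246
  outer loop
   vertex 2.4 0.4 3.6
   vertex 2.0 1.6 4.6
   vertex 0.6 2.6 1.8
  endloop
 endfacet
 facet normal -0.552 -0.750 -0.365
  outer loop
   vertex 2.4 0.4 3.6
   vertex 0.6 2.6 1.8
   vertex 4.4 0.0 1.4
  endloop
 endfacet
 facet normal 0.667 -0.333 0.667
  outer loop
   vertex 2.4 0.4 3.6
   vertex 4.4 0.0 1.4
   vertex 2.0 1.6 4.6
  endloop
 endfacet
 facet normal 0.745 -0.140 0.652
  outer loop
   vertex 3.6 3.6 3.2
   vertex 2.0 1.6 4.6
   vertex 4.8 4.4 2.0
  endloop
 endfacet
 facet normal 0.007 0.570 0.822
  outer loop
   vertex 3.6 3.6 3.2
   vertex 1.8 4.2 2.8
   vertex 2.0 1.6 4.6
  endloop
 endfacet
 facet normal 0.116 0.769 0.629
  outer loop
   vertex 3.6 3.6 3.2
   vertex 4.8 4.4 2.0
   vertex 1.8 4.2 2.8
  endloop
 endfacet
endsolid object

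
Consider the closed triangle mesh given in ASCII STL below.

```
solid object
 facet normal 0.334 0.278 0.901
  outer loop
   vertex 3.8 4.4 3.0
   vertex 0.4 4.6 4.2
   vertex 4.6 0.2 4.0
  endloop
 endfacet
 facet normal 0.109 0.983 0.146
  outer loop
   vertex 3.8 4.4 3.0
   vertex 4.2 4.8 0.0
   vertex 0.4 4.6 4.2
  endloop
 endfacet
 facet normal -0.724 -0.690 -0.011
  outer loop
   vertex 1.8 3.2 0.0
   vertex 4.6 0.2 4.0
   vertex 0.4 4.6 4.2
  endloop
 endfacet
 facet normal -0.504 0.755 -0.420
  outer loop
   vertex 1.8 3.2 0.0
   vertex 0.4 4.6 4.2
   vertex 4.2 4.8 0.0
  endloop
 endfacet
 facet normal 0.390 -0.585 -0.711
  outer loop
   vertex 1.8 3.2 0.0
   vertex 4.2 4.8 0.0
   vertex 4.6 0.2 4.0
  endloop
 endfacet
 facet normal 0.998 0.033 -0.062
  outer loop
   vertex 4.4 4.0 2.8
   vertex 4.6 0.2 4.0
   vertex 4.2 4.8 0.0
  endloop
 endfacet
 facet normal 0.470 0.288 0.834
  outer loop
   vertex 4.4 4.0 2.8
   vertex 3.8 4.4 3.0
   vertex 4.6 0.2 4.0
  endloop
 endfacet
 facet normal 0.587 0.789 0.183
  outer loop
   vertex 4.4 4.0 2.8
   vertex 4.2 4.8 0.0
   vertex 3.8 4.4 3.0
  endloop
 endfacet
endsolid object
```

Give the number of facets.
8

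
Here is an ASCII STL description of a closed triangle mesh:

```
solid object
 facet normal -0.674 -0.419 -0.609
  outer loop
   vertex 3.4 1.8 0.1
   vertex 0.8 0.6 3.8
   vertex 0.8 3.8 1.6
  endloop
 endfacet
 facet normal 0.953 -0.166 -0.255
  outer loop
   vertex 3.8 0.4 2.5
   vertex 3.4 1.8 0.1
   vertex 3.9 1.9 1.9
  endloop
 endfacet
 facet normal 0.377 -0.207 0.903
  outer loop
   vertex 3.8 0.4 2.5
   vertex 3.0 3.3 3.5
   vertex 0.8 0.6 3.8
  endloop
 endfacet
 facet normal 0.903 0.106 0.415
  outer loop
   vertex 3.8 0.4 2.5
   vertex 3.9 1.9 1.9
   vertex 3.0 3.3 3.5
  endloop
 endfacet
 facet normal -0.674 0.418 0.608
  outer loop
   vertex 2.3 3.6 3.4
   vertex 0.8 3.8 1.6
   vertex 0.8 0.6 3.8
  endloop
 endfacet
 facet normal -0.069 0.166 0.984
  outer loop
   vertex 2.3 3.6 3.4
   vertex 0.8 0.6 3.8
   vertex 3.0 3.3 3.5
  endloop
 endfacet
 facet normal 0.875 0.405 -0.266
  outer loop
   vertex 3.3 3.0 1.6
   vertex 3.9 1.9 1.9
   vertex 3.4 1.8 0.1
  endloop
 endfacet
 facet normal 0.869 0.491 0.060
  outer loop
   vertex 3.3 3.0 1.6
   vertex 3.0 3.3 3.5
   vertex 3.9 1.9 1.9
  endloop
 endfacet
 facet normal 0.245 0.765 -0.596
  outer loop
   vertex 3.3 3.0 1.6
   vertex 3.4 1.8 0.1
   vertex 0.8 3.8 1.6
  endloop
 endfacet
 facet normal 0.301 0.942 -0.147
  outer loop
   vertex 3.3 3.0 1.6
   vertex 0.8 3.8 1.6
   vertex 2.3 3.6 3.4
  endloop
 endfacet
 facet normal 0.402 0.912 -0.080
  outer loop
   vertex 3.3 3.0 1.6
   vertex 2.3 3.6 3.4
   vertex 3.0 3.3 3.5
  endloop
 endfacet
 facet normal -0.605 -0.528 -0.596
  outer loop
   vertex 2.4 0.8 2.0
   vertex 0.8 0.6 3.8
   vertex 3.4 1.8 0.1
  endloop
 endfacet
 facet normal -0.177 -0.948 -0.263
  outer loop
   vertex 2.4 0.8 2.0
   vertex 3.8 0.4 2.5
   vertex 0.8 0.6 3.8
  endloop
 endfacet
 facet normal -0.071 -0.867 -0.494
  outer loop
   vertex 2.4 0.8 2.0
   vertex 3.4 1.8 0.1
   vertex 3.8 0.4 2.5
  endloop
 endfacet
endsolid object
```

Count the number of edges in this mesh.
21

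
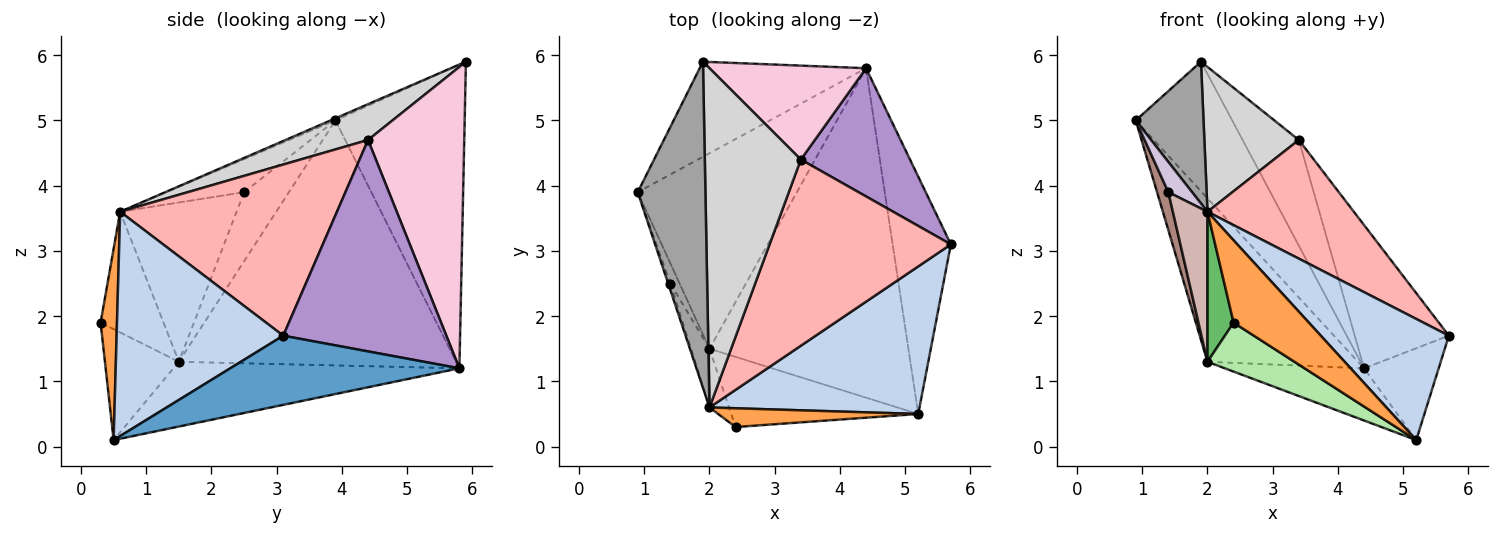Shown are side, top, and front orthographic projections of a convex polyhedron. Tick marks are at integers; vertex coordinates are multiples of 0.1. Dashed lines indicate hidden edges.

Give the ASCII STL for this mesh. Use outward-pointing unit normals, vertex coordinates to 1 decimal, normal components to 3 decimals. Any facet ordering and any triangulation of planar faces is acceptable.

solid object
 facet normal 0.742 0.242 -0.625
  outer loop
   vertex 4.4 5.8 1.2
   vertex 5.7 3.1 1.7
   vertex 5.2 0.5 0.1
  endloop
 endfacet
 facet normal 0.637 -0.489 0.596
  outer loop
   vertex 2.0 0.6 3.6
   vertex 5.2 0.5 0.1
   vertex 5.7 3.1 1.7
  endloop
 endfacet
 facet normal 0.208 -0.954 0.217
  outer loop
   vertex 2.0 0.6 3.6
   vertex 2.4 0.3 1.9
   vertex 5.2 0.5 0.1
  endloop
 endfacet
 facet normal -0.763 0.414 -0.496
  outer loop
   vertex 2.0 1.5 1.3
   vertex 0.9 3.9 5.0
   vertex 4.4 5.8 1.2
  endloop
 endfacet
 facet normal -0.914 -0.379 -0.148
  outer loop
   vertex 2.0 1.5 1.3
   vertex 2.4 0.3 1.9
   vertex 2.0 0.6 3.6
  endloop
 endfacet
 facet normal -0.437 -0.515 -0.738
  outer loop
   vertex 2.0 1.5 1.3
   vertex 5.2 0.5 0.1
   vertex 2.4 0.3 1.9
  endloop
 endfacet
 facet normal -0.306 0.149 -0.940
  outer loop
   vertex 2.0 1.5 1.3
   vertex 4.4 5.8 1.2
   vertex 5.2 0.5 0.1
  endloop
 endfacet
 facet normal 0.623 -0.420 0.660
  outer loop
   vertex 3.4 4.4 4.7
   vertex 2.0 0.6 3.6
   vertex 5.7 3.1 1.7
  endloop
 endfacet
 facet normal 0.791 0.456 0.408
  outer loop
   vertex 3.4 4.4 4.7
   vertex 5.7 3.1 1.7
   vertex 4.4 5.8 1.2
  endloop
 endfacet
 facet normal -0.955 -0.291 -0.063
  outer loop
   vertex 1.4 2.5 3.9
   vertex 2.0 0.6 3.6
   vertex 0.9 3.9 5.0
  endloop
 endfacet
 facet normal -0.962 -0.242 -0.129
  outer loop
   vertex 1.4 2.5 3.9
   vertex 0.9 3.9 5.0
   vertex 2.0 1.5 1.3
  endloop
 endfacet
 facet normal -0.953 -0.283 -0.111
  outer loop
   vertex 1.4 2.5 3.9
   vertex 2.0 1.5 1.3
   vertex 2.0 0.6 3.6
  endloop
 endfacet
 facet normal -0.734 0.548 -0.402
  outer loop
   vertex 1.9 5.9 5.9
   vertex 4.4 5.8 1.2
   vertex 0.9 3.9 5.0
  endloop
 endfacet
 facet normal 0.788 0.460 0.409
  outer loop
   vertex 1.9 5.9 5.9
   vertex 3.4 4.4 4.7
   vertex 4.4 5.8 1.2
  endloop
 endfacet
 facet normal -0.028 -0.398 0.917
  outer loop
   vertex 1.9 5.9 5.9
   vertex 0.9 3.9 5.0
   vertex 2.0 0.6 3.6
  endloop
 endfacet
 facet normal 0.325 -0.371 0.870
  outer loop
   vertex 1.9 5.9 5.9
   vertex 2.0 0.6 3.6
   vertex 3.4 4.4 4.7
  endloop
 endfacet
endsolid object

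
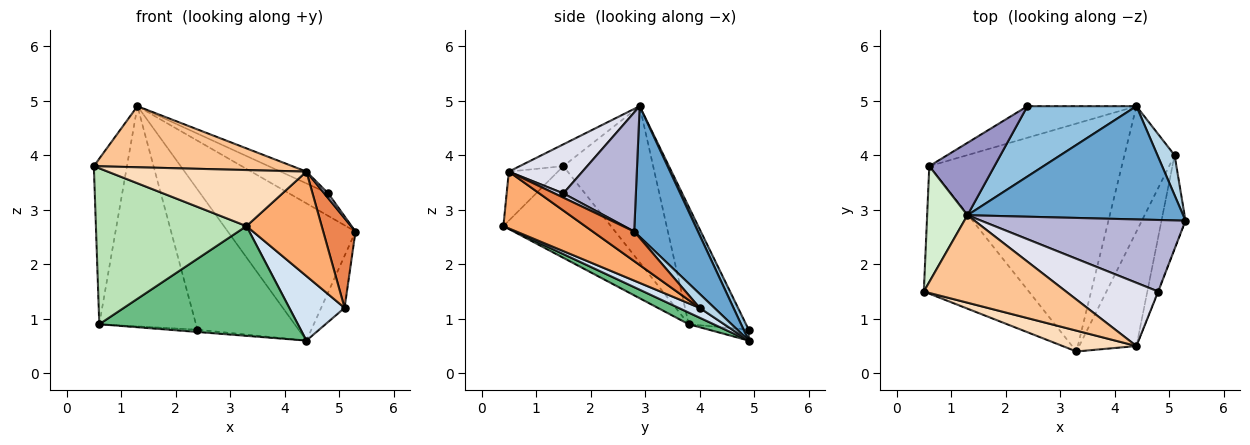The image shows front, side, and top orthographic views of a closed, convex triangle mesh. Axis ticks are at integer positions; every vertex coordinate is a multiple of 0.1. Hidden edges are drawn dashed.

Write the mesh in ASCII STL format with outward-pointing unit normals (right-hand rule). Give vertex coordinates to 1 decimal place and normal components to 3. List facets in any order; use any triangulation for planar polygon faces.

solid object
 facet normal 0.360 0.720 0.594
  outer loop
   vertex 1.3 2.9 4.9
   vertex 5.3 2.8 2.6
   vertex 4.4 4.9 0.6
  endloop
 endfacet
 facet normal 0.045 0.893 0.448
  outer loop
   vertex 2.4 4.9 0.8
   vertex 1.3 2.9 4.9
   vertex 4.4 4.9 0.6
  endloop
 endfacet
 facet normal 0.446 0.710 0.545
  outer loop
   vertex 5.1 4.0 1.2
   vertex 4.4 4.9 0.6
   vertex 5.3 2.8 2.6
  endloop
 endfacet
 facet normal 0.171 -0.451 -0.876
  outer loop
   vertex 5.1 4.0 1.2
   vertex 3.3 0.4 2.7
   vertex 4.4 4.9 0.6
  endloop
 endfacet
 facet normal 0.665 -0.518 -0.539
  outer loop
   vertex 4.4 0.5 3.7
   vertex 5.1 4.0 1.2
   vertex 5.3 2.8 2.6
  endloop
 endfacet
 facet normal 0.591 -0.544 -0.596
  outer loop
   vertex 4.4 0.5 3.7
   vertex 3.3 0.4 2.7
   vertex 5.1 4.0 1.2
  endloop
 endfacet
 facet normal -0.125 -0.568 0.814
  outer loop
   vertex 4.4 0.5 3.7
   vertex 1.3 2.9 4.9
   vertex 0.5 1.5 3.8
  endloop
 endfacet
 facet normal -0.225 -0.913 0.339
  outer loop
   vertex 4.4 0.5 3.7
   vertex 0.5 1.5 3.8
   vertex 3.3 0.4 2.7
  endloop
 endfacet
 facet normal 0.054 -0.433 -0.900
  outer loop
   vertex 0.6 3.8 0.9
   vertex 4.4 4.9 0.6
   vertex 3.3 0.4 2.7
  endloop
 endfacet
 facet normal -0.099 0.072 -0.992
  outer loop
   vertex 0.6 3.8 0.9
   vertex 2.4 4.9 0.8
   vertex 4.4 4.9 0.6
  endloop
 endfacet
 facet normal -0.484 -0.677 -0.554
  outer loop
   vertex 0.6 3.8 0.9
   vertex 3.3 0.4 2.7
   vertex 0.5 1.5 3.8
  endloop
 endfacet
 facet normal -0.912 0.336 0.235
  outer loop
   vertex 0.6 3.8 0.9
   vertex 0.5 1.5 3.8
   vertex 1.3 2.9 4.9
  endloop
 endfacet
 facet normal -0.491 0.828 0.272
  outer loop
   vertex 0.6 3.8 0.9
   vertex 1.3 2.9 4.9
   vertex 2.4 4.9 0.8
  endloop
 endfacet
 facet normal 0.486 0.262 0.834
  outer loop
   vertex 4.8 1.5 3.3
   vertex 5.3 2.8 2.6
   vertex 1.3 2.9 4.9
  endloop
 endfacet
 facet normal 0.909 -0.404 -0.101
  outer loop
   vertex 4.8 1.5 3.3
   vertex 4.4 0.5 3.7
   vertex 5.3 2.8 2.6
  endloop
 endfacet
 facet normal 0.463 0.163 0.871
  outer loop
   vertex 4.8 1.5 3.3
   vertex 1.3 2.9 4.9
   vertex 4.4 0.5 3.7
  endloop
 endfacet
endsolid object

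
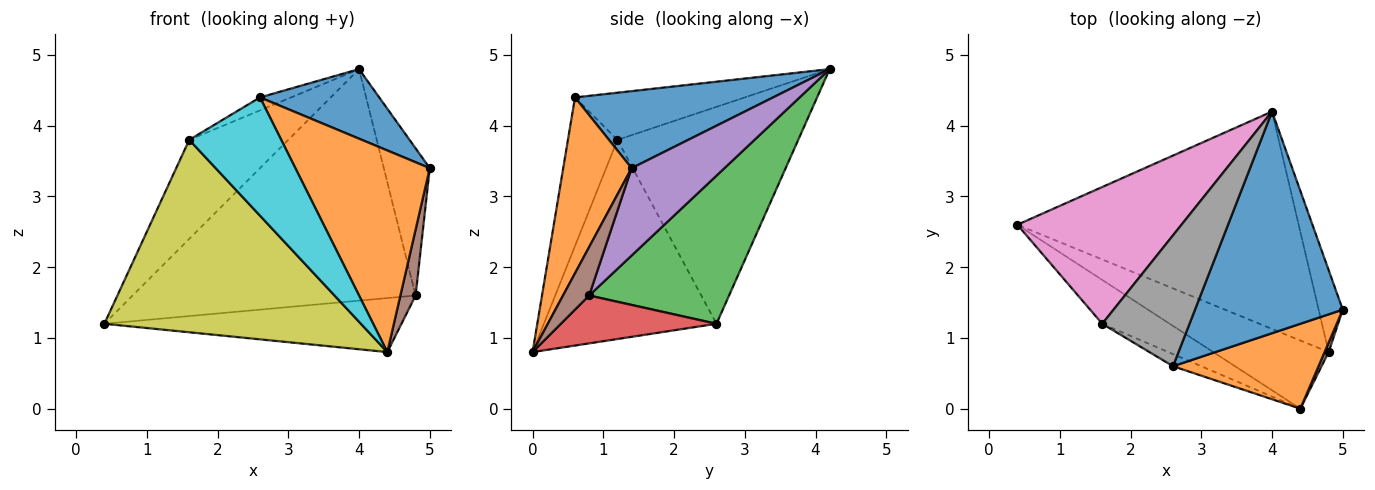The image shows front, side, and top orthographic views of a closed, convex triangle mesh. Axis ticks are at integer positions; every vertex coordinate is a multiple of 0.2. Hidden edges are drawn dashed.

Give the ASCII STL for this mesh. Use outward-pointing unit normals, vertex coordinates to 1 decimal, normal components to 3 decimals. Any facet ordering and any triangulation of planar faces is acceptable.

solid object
 facet normal 0.445 -0.268 0.854
  outer loop
   vertex 2.6 0.6 4.4
   vertex 5.0 1.4 3.4
   vertex 4.0 4.2 4.8
  endloop
 endfacet
 facet normal 0.425 -0.834 0.351
  outer loop
   vertex 2.6 0.6 4.4
   vertex 4.4 0.0 0.8
   vertex 5.0 1.4 3.4
  endloop
 endfacet
 facet normal 0.339 0.686 -0.644
  outer loop
   vertex 4.8 0.8 1.6
   vertex 0.4 2.6 1.2
   vertex 4.0 4.2 4.8
  endloop
 endfacet
 facet normal 0.309 0.591 -0.745
  outer loop
   vertex 4.8 0.8 1.6
   vertex 4.4 0.0 0.8
   vertex 0.4 2.6 1.2
  endloop
 endfacet
 facet normal 0.870 0.431 -0.240
  outer loop
   vertex 4.8 0.8 1.6
   vertex 4.0 4.2 4.8
   vertex 5.0 1.4 3.4
  endloop
 endfacet
 facet normal 0.862 -0.503 0.072
  outer loop
   vertex 4.8 0.8 1.6
   vertex 5.0 1.4 3.4
   vertex 4.4 0.0 0.8
  endloop
 endfacet
 facet normal -0.731 0.400 0.553
  outer loop
   vertex 1.6 1.2 3.8
   vertex 4.0 4.2 4.8
   vertex 0.4 2.6 1.2
  endloop
 endfacet
 facet normal -0.474 0.087 0.876
  outer loop
   vertex 1.6 1.2 3.8
   vertex 2.6 0.6 4.4
   vertex 4.0 4.2 4.8
  endloop
 endfacet
 facet normal -0.548 -0.815 -0.186
  outer loop
   vertex 1.6 1.2 3.8
   vertex 0.4 2.6 1.2
   vertex 4.4 0.0 0.8
  endloop
 endfacet
 facet normal -0.472 -0.877 -0.090
  outer loop
   vertex 1.6 1.2 3.8
   vertex 4.4 0.0 0.8
   vertex 2.6 0.6 4.4
  endloop
 endfacet
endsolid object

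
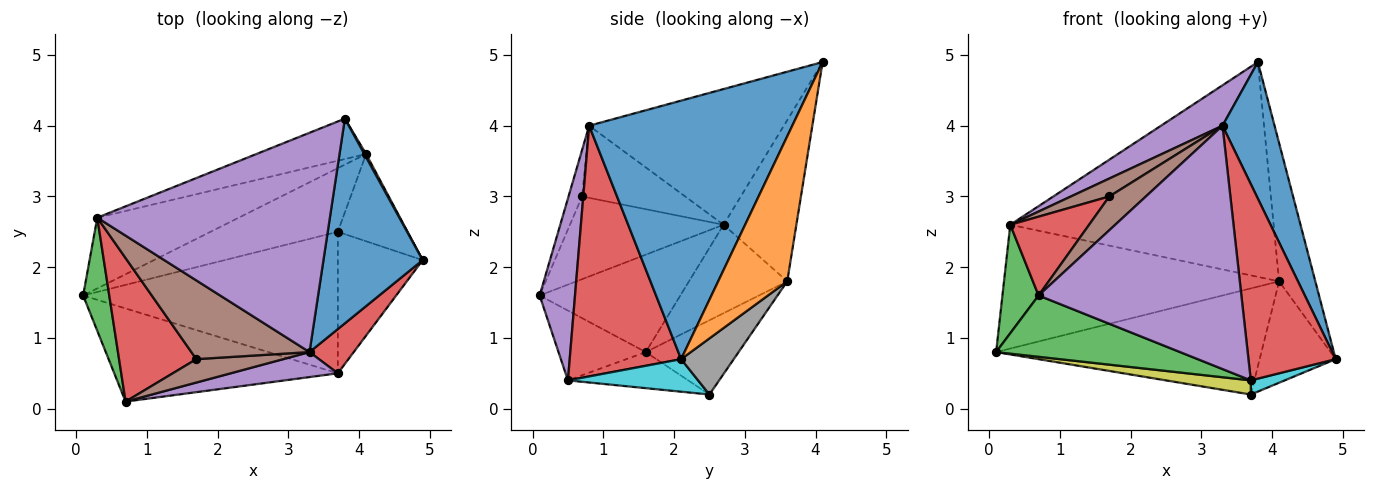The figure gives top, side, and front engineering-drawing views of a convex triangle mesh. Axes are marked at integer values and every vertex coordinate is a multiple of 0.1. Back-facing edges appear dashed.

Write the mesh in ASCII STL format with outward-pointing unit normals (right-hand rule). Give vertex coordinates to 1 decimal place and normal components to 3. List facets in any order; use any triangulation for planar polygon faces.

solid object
 facet normal 0.908 -0.233 0.349
  outer loop
   vertex 3.3 0.8 4.0
   vertex 4.9 2.1 0.7
   vertex 3.8 4.1 4.9
  endloop
 endfacet
 facet normal 0.886 0.464 0.011
  outer loop
   vertex 4.1 3.6 1.8
   vertex 3.8 4.1 4.9
   vertex 4.9 2.1 0.7
  endloop
 endfacet
 facet normal -0.252 -0.532 -0.808
  outer loop
   vertex 3.7 0.5 0.4
   vertex 0.7 0.1 1.6
   vertex 0.1 1.6 0.8
  endloop
 endfacet
 facet normal 0.780 -0.611 0.138
  outer loop
   vertex 3.7 0.5 0.4
   vertex 4.9 2.1 0.7
   vertex 3.3 0.8 4.0
  endloop
 endfacet
 facet normal 0.171 -0.980 0.101
  outer loop
   vertex 3.7 0.5 0.4
   vertex 3.3 0.8 4.0
   vertex 0.7 0.1 1.6
  endloop
 endfacet
 facet normal -0.292 -0.786 0.545
  outer loop
   vertex 1.7 0.7 3.0
   vertex 0.7 0.1 1.6
   vertex 3.3 0.8 4.0
  endloop
 endfacet
 facet normal -0.287 0.821 -0.493
  outer loop
   vertex 3.7 2.5 0.2
   vertex 0.1 1.6 0.8
   vertex 4.1 3.6 1.8
  endloop
 endfacet
 facet normal 0.464 0.671 -0.578
  outer loop
   vertex 3.7 2.5 0.2
   vertex 4.1 3.6 1.8
   vertex 4.9 2.1 0.7
  endloop
 endfacet
 facet normal -0.140 -0.099 -0.985
  outer loop
   vertex 3.7 2.5 0.2
   vertex 3.7 0.5 0.4
   vertex 0.1 1.6 0.8
  endloop
 endfacet
 facet normal 0.356 -0.093 -0.930
  outer loop
   vertex 3.7 2.5 0.2
   vertex 4.9 2.1 0.7
   vertex 3.7 0.5 0.4
  endloop
 endfacet
 facet normal -0.296 0.829 -0.474
  outer loop
   vertex 0.3 2.7 2.6
   vertex 4.1 3.6 1.8
   vertex 0.1 1.6 0.8
  endloop
 endfacet
 facet normal -0.262 0.948 -0.178
  outer loop
   vertex 0.3 2.7 2.6
   vertex 3.8 4.1 4.9
   vertex 4.1 3.6 1.8
  endloop
 endfacet
 facet normal -0.937 -0.241 0.251
  outer loop
   vertex 0.3 2.7 2.6
   vertex 0.1 1.6 0.8
   vertex 0.7 0.1 1.6
  endloop
 endfacet
 facet normal -0.684 -0.351 0.639
  outer loop
   vertex 0.3 2.7 2.6
   vertex 0.7 0.1 1.6
   vertex 1.7 0.7 3.0
  endloop
 endfacet
 facet normal -0.498 -0.157 0.853
  outer loop
   vertex 0.3 2.7 2.6
   vertex 3.3 0.8 4.0
   vertex 3.8 4.1 4.9
  endloop
 endfacet
 facet normal -0.512 -0.191 0.838
  outer loop
   vertex 0.3 2.7 2.6
   vertex 1.7 0.7 3.0
   vertex 3.3 0.8 4.0
  endloop
 endfacet
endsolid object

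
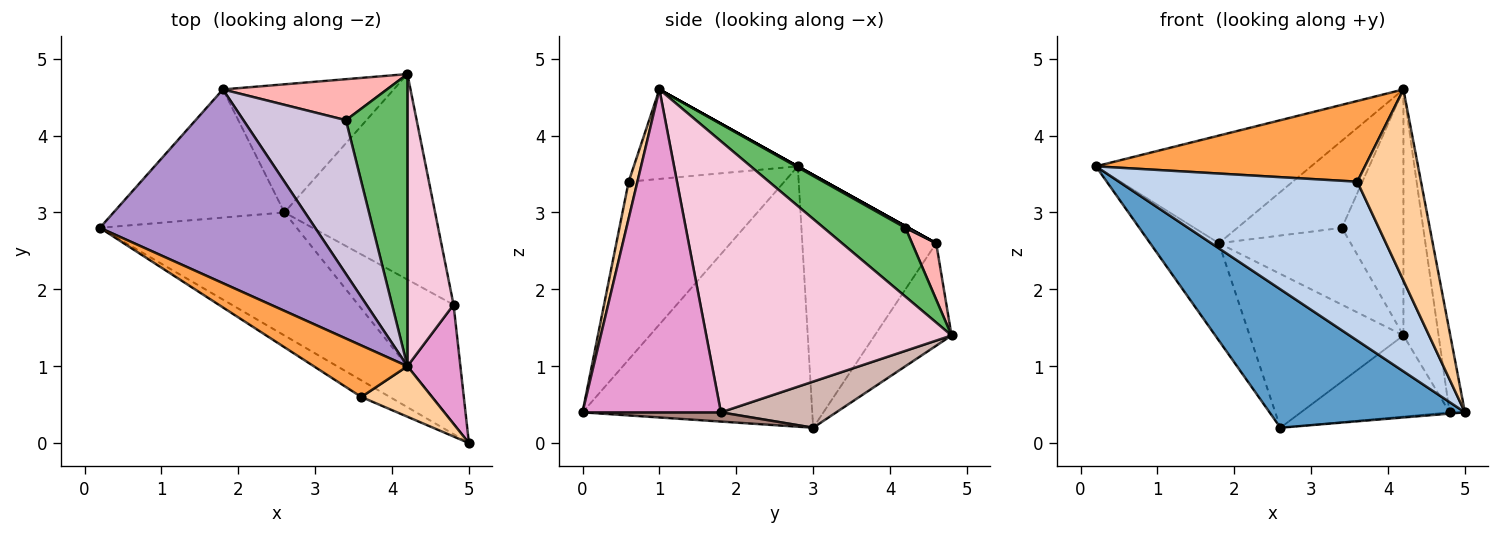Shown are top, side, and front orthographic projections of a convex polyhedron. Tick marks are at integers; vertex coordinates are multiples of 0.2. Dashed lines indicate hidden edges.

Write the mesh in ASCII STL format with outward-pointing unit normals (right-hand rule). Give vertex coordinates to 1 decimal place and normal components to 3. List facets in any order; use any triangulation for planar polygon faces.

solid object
 facet normal -0.660 -0.561 -0.499
  outer loop
   vertex 2.6 3.0 0.2
   vertex 5.0 0.0 0.4
   vertex 0.2 2.8 3.6
  endloop
 endfacet
 facet normal -0.545 -0.834 -0.087
  outer loop
   vertex 3.6 0.6 3.4
   vertex 0.2 2.8 3.6
   vertex 5.0 0.0 0.4
  endloop
 endfacet
 facet normal -0.457 -0.750 0.478
  outer loop
   vertex 3.6 0.6 3.4
   vertex 4.2 1.0 4.6
   vertex 0.2 2.8 3.6
  endloop
 endfacet
 facet normal 0.132 -0.958 0.253
  outer loop
   vertex 3.6 0.6 3.4
   vertex 5.0 0.0 0.4
   vertex 4.2 1.0 4.6
  endloop
 endfacet
 facet normal 0.650 0.489 0.581
  outer loop
   vertex 3.4 4.2 2.8
   vertex 4.2 1.0 4.6
   vertex 4.2 4.8 1.4
  endloop
 endfacet
 facet normal -0.762 0.392 -0.515
  outer loop
   vertex 1.8 4.6 2.6
   vertex 2.6 3.0 0.2
   vertex 0.2 2.8 3.6
  endloop
 endfacet
 facet normal -0.359 0.717 -0.598
  outer loop
   vertex 1.8 4.6 2.6
   vertex 4.2 4.8 1.4
   vertex 2.6 3.0 0.2
  endloop
 endfacet
 facet normal 0.160 0.871 0.465
  outer loop
   vertex 1.8 4.6 2.6
   vertex 3.4 4.2 2.8
   vertex 4.2 4.8 1.4
  endloop
 endfacet
 facet normal 0.000 0.486 0.874
  outer loop
   vertex 1.8 4.6 2.6
   vertex 0.2 2.8 3.6
   vertex 4.2 1.0 4.6
  endloop
 endfacet
 facet normal 0.014 0.493 0.870
  outer loop
   vertex 1.8 4.6 2.6
   vertex 4.2 1.0 4.6
   vertex 3.4 4.2 2.8
  endloop
 endfacet
 facet normal 0.096 0.011 -0.995
  outer loop
   vertex 4.8 1.8 0.4
   vertex 5.0 0.0 0.4
   vertex 2.6 3.0 0.2
  endloop
 endfacet
 facet normal 0.274 0.353 -0.895
  outer loop
   vertex 4.8 1.8 0.4
   vertex 2.6 3.0 0.2
   vertex 4.2 4.8 1.4
  endloop
 endfacet
 facet normal 0.981 0.109 0.161
  outer loop
   vertex 4.8 1.8 0.4
   vertex 4.2 1.0 4.6
   vertex 5.0 0.0 0.4
  endloop
 endfacet
 facet normal 0.976 0.140 0.166
  outer loop
   vertex 4.8 1.8 0.4
   vertex 4.2 4.8 1.4
   vertex 4.2 1.0 4.6
  endloop
 endfacet
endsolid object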